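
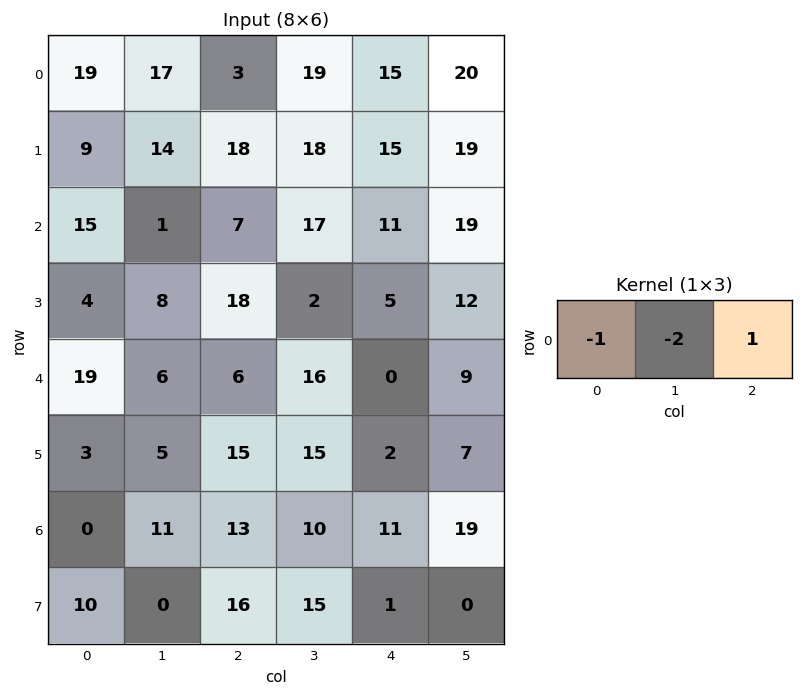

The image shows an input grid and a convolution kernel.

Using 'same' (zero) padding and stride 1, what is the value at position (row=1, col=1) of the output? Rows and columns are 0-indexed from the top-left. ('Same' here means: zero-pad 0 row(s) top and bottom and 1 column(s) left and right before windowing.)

The receptive field on the zero-padded input at this output position is [9 14 18]. Elementwise product with the kernel and sum: 9·-1 + 14·-2 + 18·1.

-19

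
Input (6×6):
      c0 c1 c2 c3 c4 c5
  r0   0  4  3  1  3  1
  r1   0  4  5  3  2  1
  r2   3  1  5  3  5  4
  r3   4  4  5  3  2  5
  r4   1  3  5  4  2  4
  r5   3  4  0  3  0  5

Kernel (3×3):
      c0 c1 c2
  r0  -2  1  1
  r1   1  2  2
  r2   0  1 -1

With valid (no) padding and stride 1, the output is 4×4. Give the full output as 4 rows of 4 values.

Output[0,0]: The receptive field on the input at this output position is [0 4 3 / 0 4 5 / 3 1 5]. Elementwise product with the kernel and sum: 0·-2 + 4·1 + 3·1 + 0·1 + 4·2 + 5·2 + 1·1 + 5·-1.

21 18 11 12
23 19 17 15
20 27 15 18
22 18 15 12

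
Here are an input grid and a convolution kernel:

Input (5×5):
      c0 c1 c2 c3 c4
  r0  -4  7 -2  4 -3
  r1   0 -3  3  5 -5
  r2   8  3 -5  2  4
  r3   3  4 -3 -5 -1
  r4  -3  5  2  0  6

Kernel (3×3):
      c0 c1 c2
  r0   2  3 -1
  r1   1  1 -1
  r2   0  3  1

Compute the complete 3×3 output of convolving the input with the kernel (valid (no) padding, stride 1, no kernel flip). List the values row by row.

13 -14 34
13 -20 3
57 1 -9

Output[0,0]: The receptive field on the input at this output position is [-4 7 -2 / 0 -3 3 / 8 3 -5]. Elementwise product with the kernel and sum: -4·2 + 7·3 + -2·-1 + 0·1 + -3·1 + 3·-1 + 3·3 + -5·1.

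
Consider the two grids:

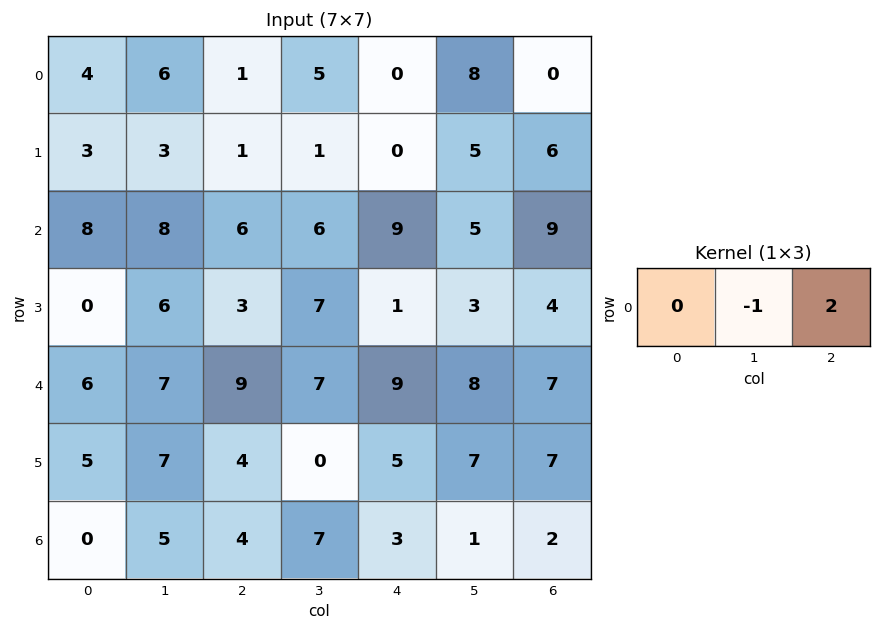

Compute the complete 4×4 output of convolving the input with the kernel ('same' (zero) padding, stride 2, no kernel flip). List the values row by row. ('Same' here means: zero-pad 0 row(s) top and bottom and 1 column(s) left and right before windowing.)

Output[0,0]: The receptive field on the zero-padded input at this output position is [0 4 6]. Elementwise product with the kernel and sum: 4·-1 + 6·2.
Output[0,1]: The receptive field on the zero-padded input at this output position is [6 1 5]. Elementwise product with the kernel and sum: 1·-1 + 5·2.

8 9 16 0
8 6 1 -9
8 5 7 -7
10 10 -1 -2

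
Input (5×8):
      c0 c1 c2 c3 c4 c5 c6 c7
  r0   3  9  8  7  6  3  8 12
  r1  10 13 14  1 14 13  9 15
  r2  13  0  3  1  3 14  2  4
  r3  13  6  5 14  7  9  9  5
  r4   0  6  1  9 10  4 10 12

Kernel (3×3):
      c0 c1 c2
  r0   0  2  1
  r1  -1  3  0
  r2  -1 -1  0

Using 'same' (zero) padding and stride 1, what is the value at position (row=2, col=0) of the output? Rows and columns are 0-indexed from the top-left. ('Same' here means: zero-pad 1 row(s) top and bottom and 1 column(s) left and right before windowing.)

59

The receptive field on the zero-padded input at this output position is [0 10 13 / 0 13 0 / 0 13 6]. Elementwise product with the kernel and sum: 10·2 + 13·1 + 0·-1 + 13·3 + 0·-1 + 13·-1.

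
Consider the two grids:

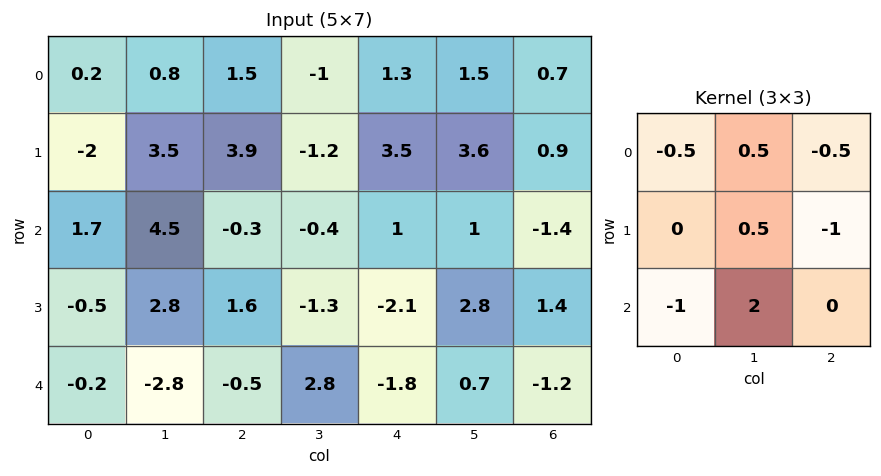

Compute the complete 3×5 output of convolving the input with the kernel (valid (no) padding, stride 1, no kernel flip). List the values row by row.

4.7 -1.1 -6.5 0.95 1.65
9.45 1.45 -9.7 -2.85 9.2
-4.05 1.7 7 -10.05 3.9

Output[0,0]: The receptive field on the input at this output position is [0.2 0.8 1.5 / -2 3.5 3.9 / 1.7 4.5 -0.3]. Elementwise product with the kernel and sum: 0.2·-0.5 + 0.8·0.5 + 1.5·-0.5 + 3.5·0.5 + 3.9·-1 + 1.7·-1 + 4.5·2.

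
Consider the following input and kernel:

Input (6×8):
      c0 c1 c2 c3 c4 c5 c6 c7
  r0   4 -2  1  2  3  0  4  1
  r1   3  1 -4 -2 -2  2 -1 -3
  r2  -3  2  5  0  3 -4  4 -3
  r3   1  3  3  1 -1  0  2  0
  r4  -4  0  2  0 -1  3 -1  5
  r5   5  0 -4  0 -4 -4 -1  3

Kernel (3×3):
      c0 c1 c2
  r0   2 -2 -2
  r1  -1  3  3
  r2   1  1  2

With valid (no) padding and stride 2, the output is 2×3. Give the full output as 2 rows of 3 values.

Output[0,0]: The receptive field on the input at this output position is [4 -2 1 / 3 1 -4 / -3 2 5]. Elementwise product with the kernel and sum: 4·2 + -2·-2 + 1·-2 + 3·-1 + 1·3 + -4·3 + -3·1 + 2·1 + 5·2.

7 -5 10
-3 1 13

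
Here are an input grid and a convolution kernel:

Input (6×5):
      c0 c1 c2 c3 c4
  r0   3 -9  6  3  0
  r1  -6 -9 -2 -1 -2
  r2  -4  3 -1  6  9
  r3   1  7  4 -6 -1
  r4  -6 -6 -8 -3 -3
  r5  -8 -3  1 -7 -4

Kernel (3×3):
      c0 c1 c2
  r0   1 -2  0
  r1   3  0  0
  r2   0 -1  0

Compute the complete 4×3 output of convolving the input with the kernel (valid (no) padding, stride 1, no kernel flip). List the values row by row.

0 -47 -12
-7 0 3
-1 34 2
-28 -20 -1

Output[0,0]: The receptive field on the input at this output position is [3 -9 6 / -6 -9 -2 / -4 3 -1]. Elementwise product with the kernel and sum: 3·1 + -9·-2 + -6·3 + 3·-1.
Output[0,1]: The receptive field on the input at this output position is [-9 6 3 / -9 -2 -1 / 3 -1 6]. Elementwise product with the kernel and sum: -9·1 + 6·-2 + -9·3 + -1·-1.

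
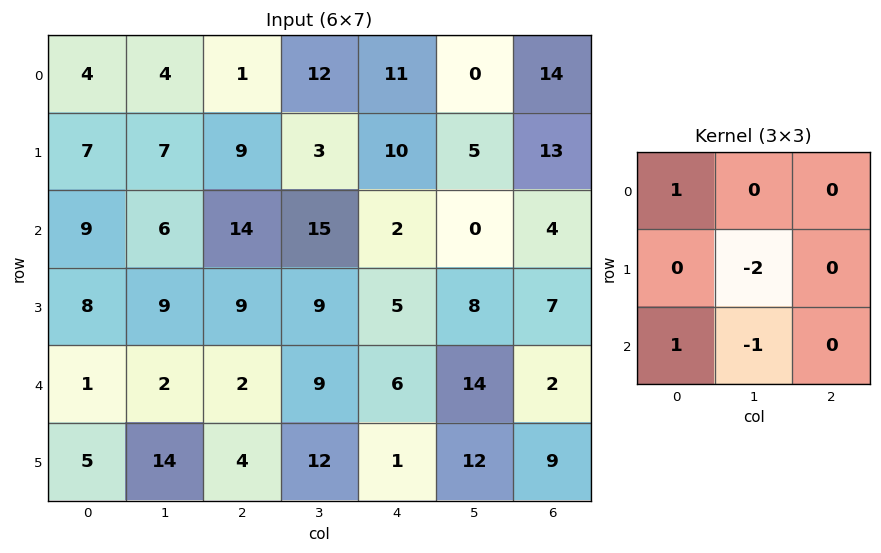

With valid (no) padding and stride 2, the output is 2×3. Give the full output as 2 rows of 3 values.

Output[0,0]: The receptive field on the input at this output position is [4 4 1 / 7 7 9 / 9 6 14]. Elementwise product with the kernel and sum: 4·1 + 7·-2 + 9·1 + 6·-1.

-7 -6 3
-10 -11 -22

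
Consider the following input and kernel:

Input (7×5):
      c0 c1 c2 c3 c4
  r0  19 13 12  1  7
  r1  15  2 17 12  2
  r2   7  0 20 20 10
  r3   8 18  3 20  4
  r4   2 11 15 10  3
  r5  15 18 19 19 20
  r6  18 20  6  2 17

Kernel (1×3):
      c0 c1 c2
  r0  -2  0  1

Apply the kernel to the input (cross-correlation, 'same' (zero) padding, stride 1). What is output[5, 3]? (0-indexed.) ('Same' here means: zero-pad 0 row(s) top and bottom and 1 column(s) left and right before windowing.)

-18

The receptive field on the zero-padded input at this output position is [19 19 20]. Elementwise product with the kernel and sum: 19·-2 + 20·1.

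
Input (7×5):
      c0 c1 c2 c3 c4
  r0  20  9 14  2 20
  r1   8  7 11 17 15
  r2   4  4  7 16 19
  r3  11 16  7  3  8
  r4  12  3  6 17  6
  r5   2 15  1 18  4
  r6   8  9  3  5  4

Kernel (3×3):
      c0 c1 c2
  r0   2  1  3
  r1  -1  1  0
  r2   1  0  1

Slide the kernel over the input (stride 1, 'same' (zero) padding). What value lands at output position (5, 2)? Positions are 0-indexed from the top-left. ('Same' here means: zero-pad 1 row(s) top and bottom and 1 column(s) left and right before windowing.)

63

The receptive field on the zero-padded input at this output position is [3 6 17 / 15 1 18 / 9 3 5]. Elementwise product with the kernel and sum: 3·2 + 6·1 + 17·3 + 15·-1 + 1·1 + 9·1 + 5·1.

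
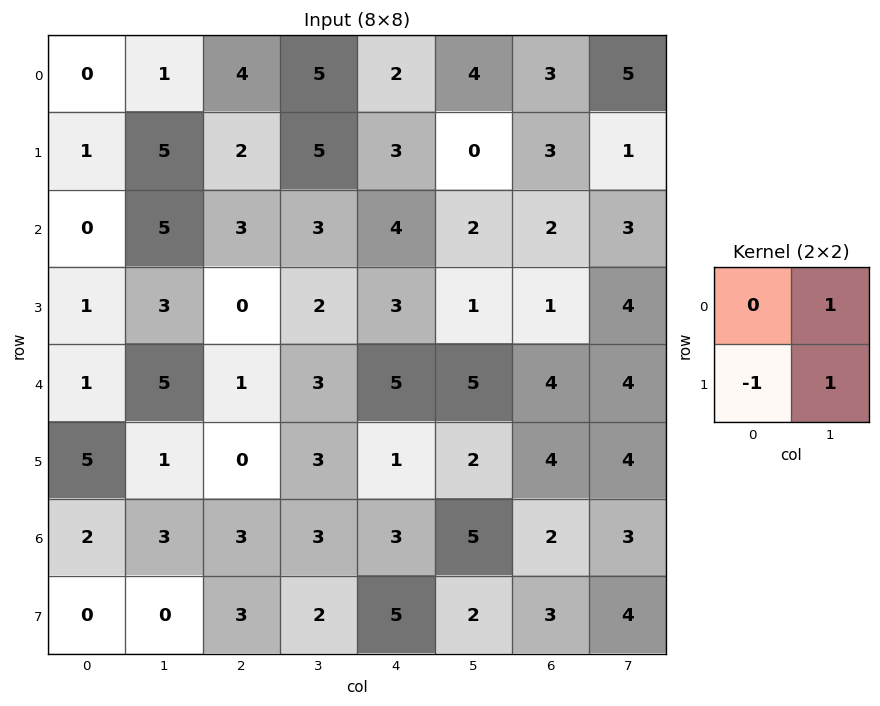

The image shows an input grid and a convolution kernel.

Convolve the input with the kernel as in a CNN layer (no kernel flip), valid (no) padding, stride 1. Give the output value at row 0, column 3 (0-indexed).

The receptive field on the input at this output position is [5 2 / 5 3]. Elementwise product with the kernel and sum: 2·1 + 5·-1 + 3·1.

0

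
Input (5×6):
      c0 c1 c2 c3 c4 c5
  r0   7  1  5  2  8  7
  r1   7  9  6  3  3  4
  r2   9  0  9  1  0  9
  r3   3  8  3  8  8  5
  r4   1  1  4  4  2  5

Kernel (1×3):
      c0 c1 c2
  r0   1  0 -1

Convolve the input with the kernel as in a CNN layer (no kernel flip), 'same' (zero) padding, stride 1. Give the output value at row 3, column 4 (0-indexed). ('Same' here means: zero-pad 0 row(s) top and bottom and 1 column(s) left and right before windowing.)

3

The receptive field on the zero-padded input at this output position is [8 8 5]. Elementwise product with the kernel and sum: 8·1 + 5·-1.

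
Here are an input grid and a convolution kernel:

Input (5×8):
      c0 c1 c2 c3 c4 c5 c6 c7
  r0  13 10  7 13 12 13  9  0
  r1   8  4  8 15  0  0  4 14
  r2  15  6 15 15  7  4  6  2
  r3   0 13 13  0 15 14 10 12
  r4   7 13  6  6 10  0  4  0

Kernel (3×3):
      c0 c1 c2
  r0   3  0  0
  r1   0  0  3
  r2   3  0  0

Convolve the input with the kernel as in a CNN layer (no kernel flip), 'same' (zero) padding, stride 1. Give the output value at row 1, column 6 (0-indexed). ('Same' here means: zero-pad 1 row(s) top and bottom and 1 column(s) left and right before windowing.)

93

The receptive field on the zero-padded input at this output position is [13 9 0 / 0 4 14 / 4 6 2]. Elementwise product with the kernel and sum: 13·3 + 14·3 + 4·3.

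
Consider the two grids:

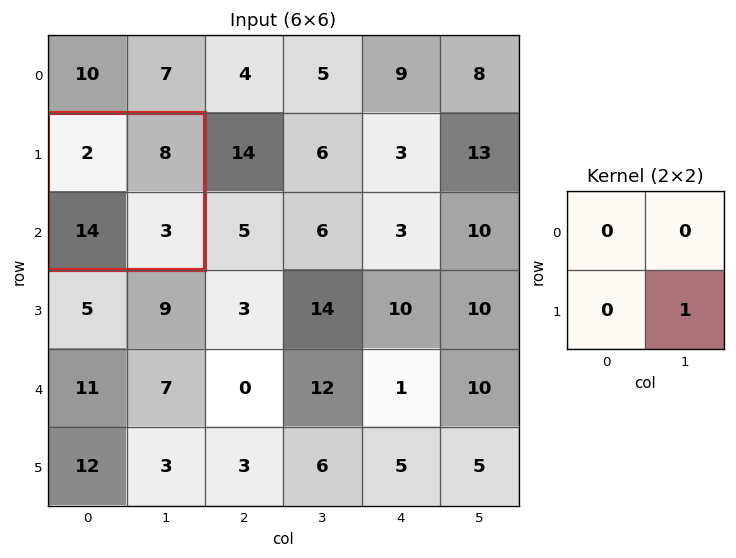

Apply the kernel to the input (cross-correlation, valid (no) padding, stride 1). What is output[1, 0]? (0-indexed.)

3

The receptive field on the input at this output position is [2 8 / 14 3]. Elementwise product with the kernel and sum: 3·1.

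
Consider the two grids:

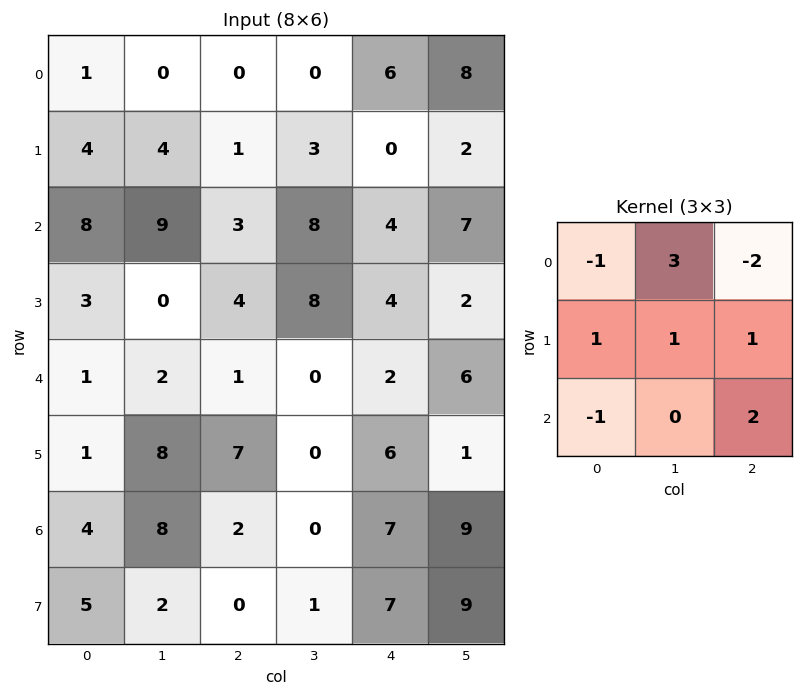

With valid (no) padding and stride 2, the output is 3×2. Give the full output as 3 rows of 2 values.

Output[0,0]: The receptive field on the input at this output position is [1 0 0 / 4 4 1 / 8 9 3]. Elementwise product with the kernel and sum: 1·-1 + 0·3 + 0·-2 + 4·1 + 4·1 + 1·1 + 8·-1 + 3·2.

6 -3
21 32
19 20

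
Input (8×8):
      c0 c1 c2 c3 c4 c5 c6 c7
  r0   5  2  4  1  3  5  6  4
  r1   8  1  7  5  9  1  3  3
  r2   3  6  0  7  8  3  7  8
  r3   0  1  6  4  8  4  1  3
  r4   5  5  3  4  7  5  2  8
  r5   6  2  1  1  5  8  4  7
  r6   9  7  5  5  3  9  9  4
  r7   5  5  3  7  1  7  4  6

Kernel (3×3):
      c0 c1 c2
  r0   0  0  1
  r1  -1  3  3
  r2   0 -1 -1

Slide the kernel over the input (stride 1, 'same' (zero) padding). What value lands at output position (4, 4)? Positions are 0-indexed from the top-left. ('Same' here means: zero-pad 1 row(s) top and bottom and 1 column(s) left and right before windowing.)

23

The receptive field on the zero-padded input at this output position is [4 8 4 / 4 7 5 / 1 5 8]. Elementwise product with the kernel and sum: 4·1 + 4·-1 + 7·3 + 5·3 + 5·-1 + 8·-1.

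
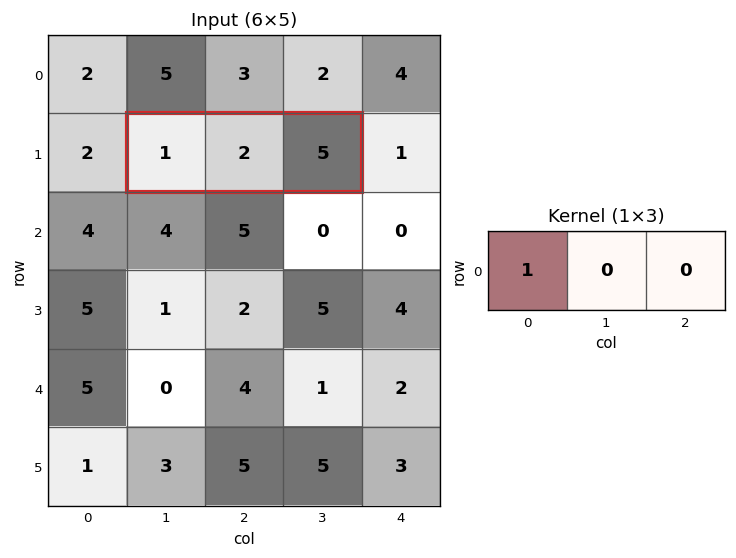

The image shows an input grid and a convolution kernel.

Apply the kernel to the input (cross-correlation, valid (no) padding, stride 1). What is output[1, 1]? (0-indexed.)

The receptive field on the input at this output position is [1 2 5]. Elementwise product with the kernel and sum: 1·1.

1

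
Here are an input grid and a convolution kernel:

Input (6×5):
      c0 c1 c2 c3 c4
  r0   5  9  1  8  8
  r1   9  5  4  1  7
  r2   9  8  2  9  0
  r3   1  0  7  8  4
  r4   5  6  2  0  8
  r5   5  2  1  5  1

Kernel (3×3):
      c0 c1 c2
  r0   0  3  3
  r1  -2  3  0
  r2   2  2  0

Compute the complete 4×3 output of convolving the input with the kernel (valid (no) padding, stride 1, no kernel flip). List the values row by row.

61 49 65
35 19 77
50 70 41
43 45 44

Output[0,0]: The receptive field on the input at this output position is [5 9 1 / 9 5 4 / 9 8 2]. Elementwise product with the kernel and sum: 9·3 + 1·3 + 9·-2 + 5·3 + 9·2 + 8·2.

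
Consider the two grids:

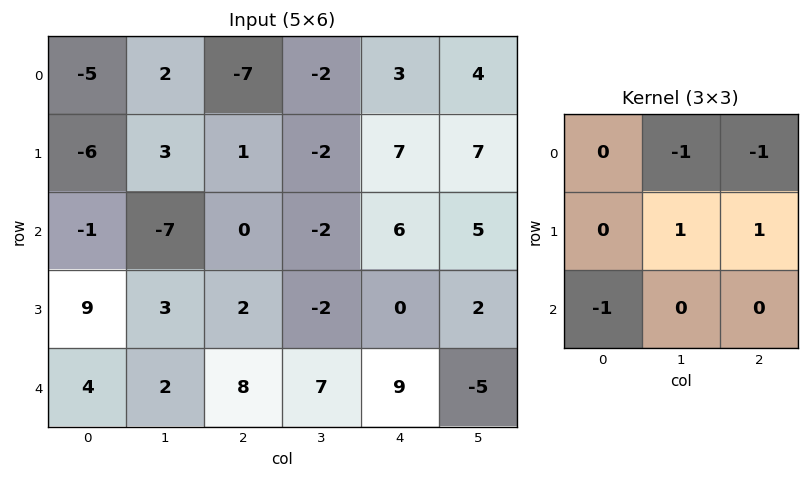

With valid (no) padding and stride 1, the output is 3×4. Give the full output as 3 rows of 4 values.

Output[0,0]: The receptive field on the input at this output position is [-5 2 -7 / -6 3 1 / -1 -7 0]. Elementwise product with the kernel and sum: 2·-1 + -7·-1 + 3·1 + 1·1 + -1·-1.

10 15 4 9
-20 -4 -3 -1
8 0 -14 -16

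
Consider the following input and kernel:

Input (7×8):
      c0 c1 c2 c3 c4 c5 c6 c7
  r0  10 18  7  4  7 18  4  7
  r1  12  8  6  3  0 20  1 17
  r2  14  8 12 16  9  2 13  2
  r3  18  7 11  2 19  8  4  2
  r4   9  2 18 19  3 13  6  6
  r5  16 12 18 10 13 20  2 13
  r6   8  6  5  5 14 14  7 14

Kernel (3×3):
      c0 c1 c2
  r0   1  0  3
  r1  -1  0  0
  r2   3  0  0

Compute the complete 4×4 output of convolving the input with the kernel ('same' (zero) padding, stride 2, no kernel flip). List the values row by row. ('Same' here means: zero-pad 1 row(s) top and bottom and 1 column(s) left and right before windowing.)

0 6 5 42
24 30 53 93
21 47 37 61
36 36 65 45

Output[0,0]: The receptive field on the zero-padded input at this output position is [0 0 0 / 0 10 18 / 0 12 8]. Elementwise product with the kernel and sum: 0·1 + 0·3 + 0·-1 + 0·3.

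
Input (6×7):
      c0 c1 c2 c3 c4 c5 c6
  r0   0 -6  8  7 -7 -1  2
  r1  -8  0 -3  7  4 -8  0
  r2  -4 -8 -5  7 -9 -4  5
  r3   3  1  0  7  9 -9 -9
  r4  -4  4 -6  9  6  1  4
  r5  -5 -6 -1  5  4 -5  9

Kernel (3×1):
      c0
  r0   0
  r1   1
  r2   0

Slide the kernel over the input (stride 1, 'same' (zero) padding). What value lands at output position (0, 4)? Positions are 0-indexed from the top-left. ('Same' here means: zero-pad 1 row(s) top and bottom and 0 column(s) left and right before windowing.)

-7

The receptive field on the zero-padded input at this output position is [0 / -7 / 4]. Elementwise product with the kernel and sum: -7·1.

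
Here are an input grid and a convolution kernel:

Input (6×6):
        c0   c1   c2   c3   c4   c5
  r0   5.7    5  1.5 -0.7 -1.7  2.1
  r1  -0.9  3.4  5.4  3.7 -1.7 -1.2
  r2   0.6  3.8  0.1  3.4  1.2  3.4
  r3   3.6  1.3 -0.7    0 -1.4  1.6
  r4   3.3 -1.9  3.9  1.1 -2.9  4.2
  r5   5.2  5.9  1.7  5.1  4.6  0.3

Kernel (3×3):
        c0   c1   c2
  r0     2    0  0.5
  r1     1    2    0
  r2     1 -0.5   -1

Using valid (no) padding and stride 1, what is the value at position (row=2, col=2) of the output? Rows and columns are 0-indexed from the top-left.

6.35

The receptive field on the input at this output position is [0.1 3.4 1.2 / -0.7 0 -1.4 / 3.9 1.1 -2.9]. Elementwise product with the kernel and sum: 0.1·2 + 1.2·0.5 + -0.7·1 + 0·2 + 3.9·1 + 1.1·-0.5 + -2.9·-1.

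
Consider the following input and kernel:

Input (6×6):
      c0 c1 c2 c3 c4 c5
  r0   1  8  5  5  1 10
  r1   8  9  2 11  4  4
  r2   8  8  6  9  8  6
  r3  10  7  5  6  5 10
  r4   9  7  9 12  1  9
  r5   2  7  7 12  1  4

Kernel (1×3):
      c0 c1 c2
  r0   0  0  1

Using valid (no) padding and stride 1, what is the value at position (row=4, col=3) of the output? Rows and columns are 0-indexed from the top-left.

The receptive field on the input at this output position is [12 1 9]. Elementwise product with the kernel and sum: 9·1.

9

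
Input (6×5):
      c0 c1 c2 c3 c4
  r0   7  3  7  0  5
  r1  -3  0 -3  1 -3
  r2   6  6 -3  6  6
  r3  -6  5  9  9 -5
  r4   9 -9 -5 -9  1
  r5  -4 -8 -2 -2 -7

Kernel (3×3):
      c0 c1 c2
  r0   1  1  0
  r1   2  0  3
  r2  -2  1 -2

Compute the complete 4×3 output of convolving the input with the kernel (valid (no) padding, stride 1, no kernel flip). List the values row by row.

Output[0,0]: The receptive field on the input at this output position is [7 3 7 / -3 0 -3 / 6 6 -3]. Elementwise product with the kernel and sum: 7·1 + 3·1 + -3·2 + -3·3 + 6·-2 + 6·1 + -3·-2.
Output[0,1]: The receptive field on the input at this output position is [3 7 0 / 0 -3 1 / 6 -3 6]. Elementwise product with the kernel and sum: 3·1 + 7·1 + 0·2 + 1·3 + 6·-2 + -3·1 + 6·-2.

-5 -14 -8
-1 8 11
10 71 5
6 -13 27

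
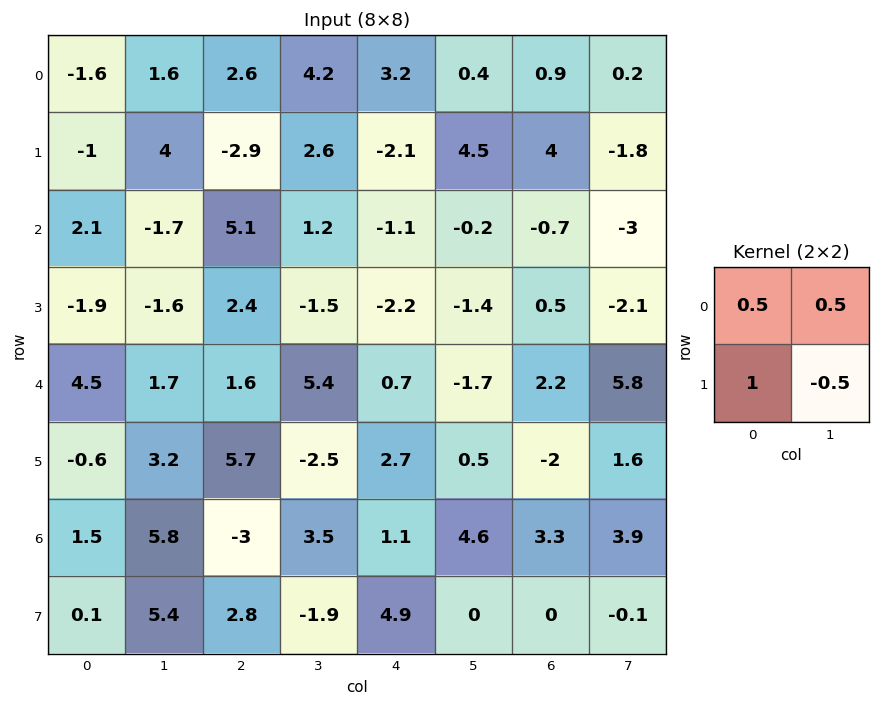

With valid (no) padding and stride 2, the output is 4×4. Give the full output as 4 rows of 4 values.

Output[0,0]: The receptive field on the input at this output position is [-1.6 1.6 / -1 4]. Elementwise product with the kernel and sum: -1.6·0.5 + 1.6·0.5 + -1·1 + 4·-0.5.
Output[0,1]: The receptive field on the input at this output position is [2.6 4.2 / -2.9 2.6]. Elementwise product with the kernel and sum: 2.6·0.5 + 4.2·0.5 + -2.9·1 + 2.6·-0.5.

-3 -0.8 -2.55 5.45
-0.9 6.3 -2.15 -0.3
0.9 10.45 1.95 1.2
1.05 4 7.75 3.65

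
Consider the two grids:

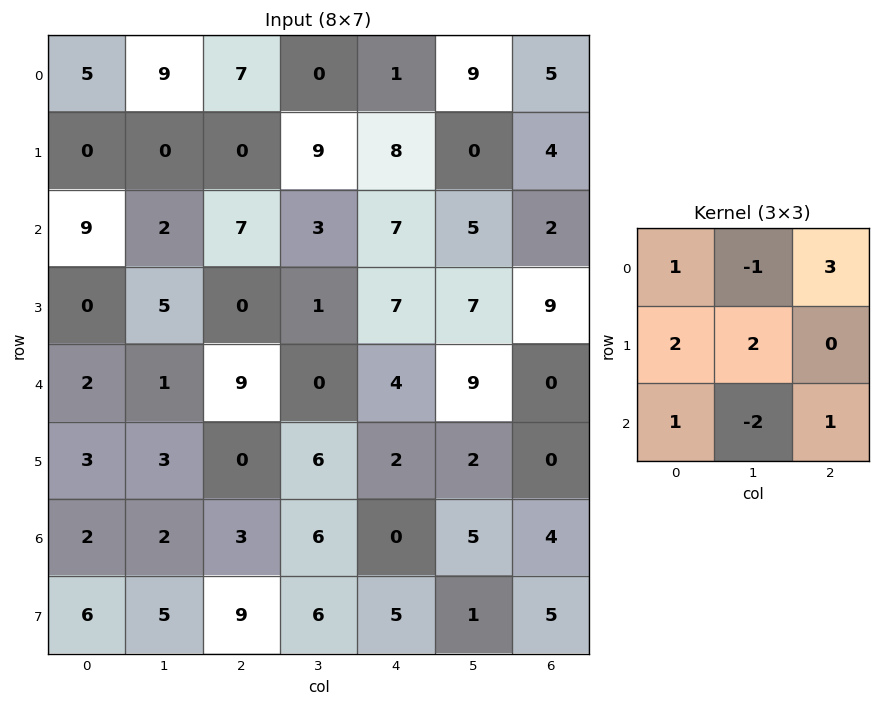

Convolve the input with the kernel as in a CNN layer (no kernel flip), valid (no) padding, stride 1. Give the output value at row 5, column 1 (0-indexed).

24

The receptive field on the input at this output position is [3 0 6 / 2 3 6 / 5 9 6]. Elementwise product with the kernel and sum: 3·1 + 0·-1 + 6·3 + 2·2 + 3·2 + 5·1 + 9·-2 + 6·1.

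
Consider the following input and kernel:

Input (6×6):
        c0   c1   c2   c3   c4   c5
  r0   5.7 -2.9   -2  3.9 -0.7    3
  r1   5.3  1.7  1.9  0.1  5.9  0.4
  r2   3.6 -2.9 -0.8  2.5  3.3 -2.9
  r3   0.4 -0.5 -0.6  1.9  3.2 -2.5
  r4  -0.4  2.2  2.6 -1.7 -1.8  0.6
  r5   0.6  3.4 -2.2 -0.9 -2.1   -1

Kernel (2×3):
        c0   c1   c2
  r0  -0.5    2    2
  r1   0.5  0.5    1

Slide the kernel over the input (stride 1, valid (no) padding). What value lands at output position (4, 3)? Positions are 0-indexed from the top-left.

-4.05

The receptive field on the input at this output position is [-1.7 -1.8 0.6 / -0.9 -2.1 -1]. Elementwise product with the kernel and sum: -1.7·-0.5 + -1.8·2 + 0.6·2 + -0.9·0.5 + -2.1·0.5 + -1·1.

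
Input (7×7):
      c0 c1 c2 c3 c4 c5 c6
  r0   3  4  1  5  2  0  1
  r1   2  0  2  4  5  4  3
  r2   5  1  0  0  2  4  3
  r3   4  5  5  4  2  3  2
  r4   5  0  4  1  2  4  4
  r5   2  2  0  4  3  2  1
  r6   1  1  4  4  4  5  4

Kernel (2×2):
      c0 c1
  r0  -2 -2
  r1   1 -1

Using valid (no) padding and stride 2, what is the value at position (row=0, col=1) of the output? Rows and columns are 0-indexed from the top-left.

The receptive field on the input at this output position is [1 5 / 2 4]. Elementwise product with the kernel and sum: 1·-2 + 5·-2 + 2·1 + 4·-1.

-14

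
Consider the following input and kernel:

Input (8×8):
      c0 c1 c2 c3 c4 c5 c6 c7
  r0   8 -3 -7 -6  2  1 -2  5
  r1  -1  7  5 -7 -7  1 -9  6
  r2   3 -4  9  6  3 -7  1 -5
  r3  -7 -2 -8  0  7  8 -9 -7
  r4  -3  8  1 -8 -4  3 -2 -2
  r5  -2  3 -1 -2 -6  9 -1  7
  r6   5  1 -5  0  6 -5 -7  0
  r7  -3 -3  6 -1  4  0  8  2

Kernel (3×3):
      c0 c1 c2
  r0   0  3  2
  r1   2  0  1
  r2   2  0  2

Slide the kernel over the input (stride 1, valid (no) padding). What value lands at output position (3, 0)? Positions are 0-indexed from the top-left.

The receptive field on the input at this output position is [-7 -2 -8 / -3 8 1 / -2 3 -1]. Elementwise product with the kernel and sum: -2·3 + -8·2 + -3·2 + 1·1 + -2·2 + -1·2.

-33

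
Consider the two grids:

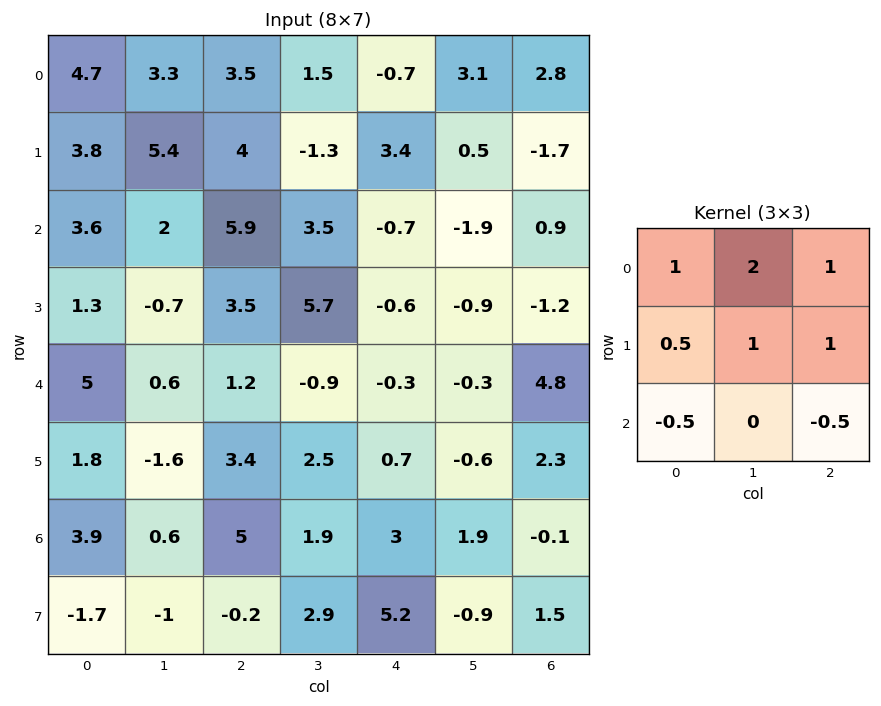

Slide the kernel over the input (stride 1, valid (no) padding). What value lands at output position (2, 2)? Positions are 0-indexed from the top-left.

18.6

The receptive field on the input at this output position is [5.9 3.5 -0.7 / 3.5 5.7 -0.6 / 1.2 -0.9 -0.3]. Elementwise product with the kernel and sum: 5.9·1 + 3.5·2 + -0.7·1 + 3.5·0.5 + 5.7·1 + -0.6·1 + 1.2·-0.5 + -0.3·-0.5.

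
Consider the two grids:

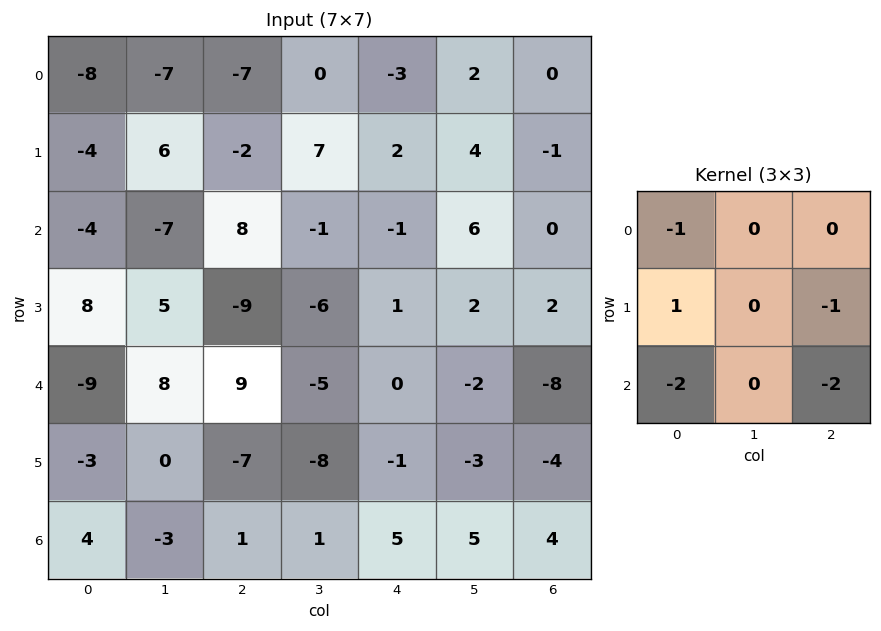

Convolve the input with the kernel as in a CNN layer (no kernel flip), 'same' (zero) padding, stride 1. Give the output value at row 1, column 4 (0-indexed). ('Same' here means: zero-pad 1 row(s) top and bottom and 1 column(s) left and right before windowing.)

The receptive field on the zero-padded input at this output position is [0 -3 2 / 7 2 4 / -1 -1 6]. Elementwise product with the kernel and sum: 0·-1 + 7·1 + 4·-1 + -1·-2 + 6·-2.

-7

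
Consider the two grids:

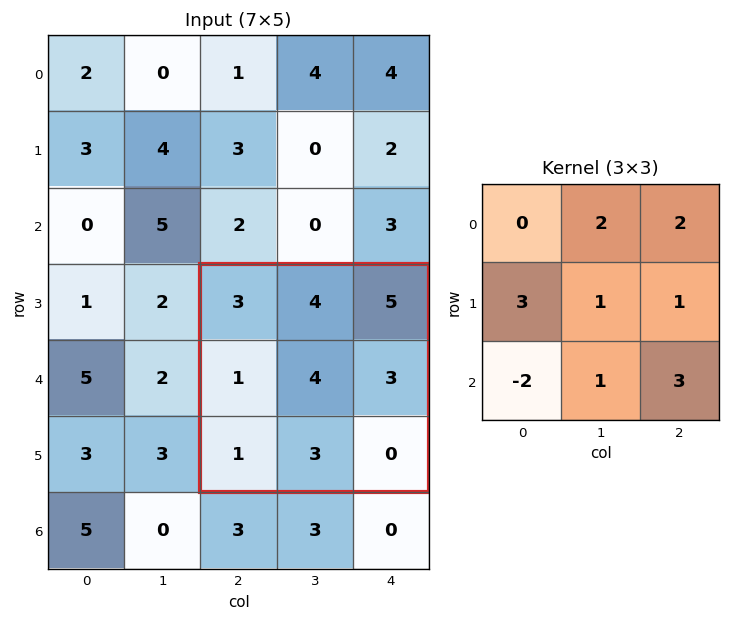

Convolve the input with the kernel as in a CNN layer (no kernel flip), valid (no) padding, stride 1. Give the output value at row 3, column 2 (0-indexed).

The receptive field on the input at this output position is [3 4 5 / 1 4 3 / 1 3 0]. Elementwise product with the kernel and sum: 4·2 + 5·2 + 1·3 + 4·1 + 3·1 + 1·-2 + 3·1 + 0·3.

29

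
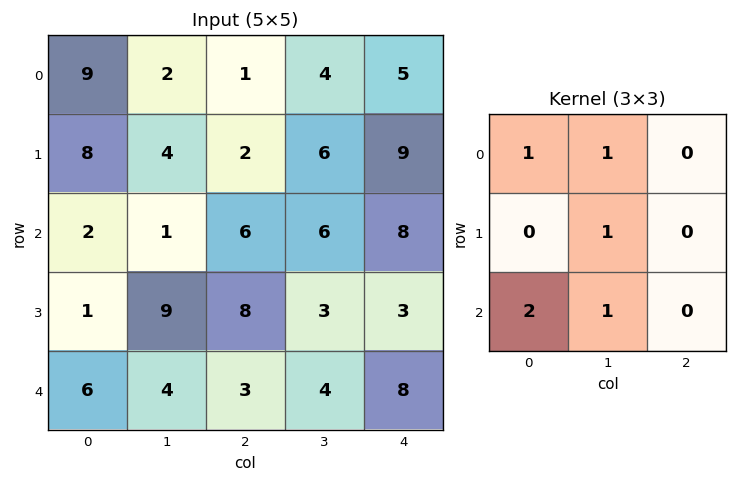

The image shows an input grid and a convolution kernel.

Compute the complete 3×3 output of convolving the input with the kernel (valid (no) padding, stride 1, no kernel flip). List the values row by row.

20 13 29
24 38 33
28 26 25

Output[0,0]: The receptive field on the input at this output position is [9 2 1 / 8 4 2 / 2 1 6]. Elementwise product with the kernel and sum: 9·1 + 2·1 + 4·1 + 2·2 + 1·1.
Output[0,1]: The receptive field on the input at this output position is [2 1 4 / 4 2 6 / 1 6 6]. Elementwise product with the kernel and sum: 2·1 + 1·1 + 2·1 + 1·2 + 6·1.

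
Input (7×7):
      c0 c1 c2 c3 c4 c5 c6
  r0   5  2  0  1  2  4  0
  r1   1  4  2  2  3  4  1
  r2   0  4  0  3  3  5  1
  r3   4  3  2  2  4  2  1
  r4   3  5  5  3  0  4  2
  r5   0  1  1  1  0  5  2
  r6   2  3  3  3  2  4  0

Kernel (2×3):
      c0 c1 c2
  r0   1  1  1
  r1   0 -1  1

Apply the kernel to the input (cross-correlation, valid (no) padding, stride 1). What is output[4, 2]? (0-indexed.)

The receptive field on the input at this output position is [5 3 0 / 1 1 0]. Elementwise product with the kernel and sum: 5·1 + 3·1 + 0·1 + 1·-1 + 0·1.

7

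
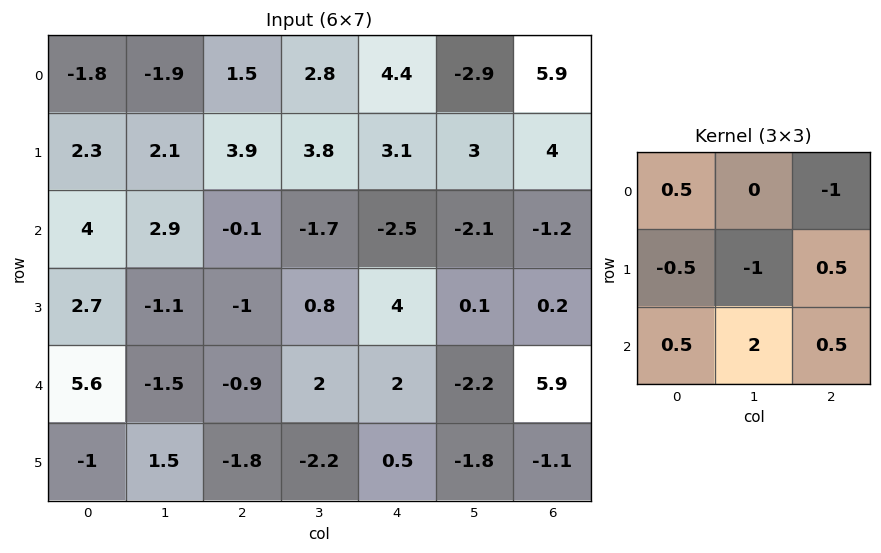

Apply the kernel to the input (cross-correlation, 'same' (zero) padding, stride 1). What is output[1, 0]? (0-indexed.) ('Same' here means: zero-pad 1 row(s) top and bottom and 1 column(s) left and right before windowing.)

10.1

The receptive field on the zero-padded input at this output position is [0 -1.8 -1.9 / 0 2.3 2.1 / 0 4 2.9]. Elementwise product with the kernel and sum: 0·0.5 + -1.9·-1 + 0·-0.5 + 2.3·-1 + 2.1·0.5 + 0·0.5 + 4·2 + 2.9·0.5.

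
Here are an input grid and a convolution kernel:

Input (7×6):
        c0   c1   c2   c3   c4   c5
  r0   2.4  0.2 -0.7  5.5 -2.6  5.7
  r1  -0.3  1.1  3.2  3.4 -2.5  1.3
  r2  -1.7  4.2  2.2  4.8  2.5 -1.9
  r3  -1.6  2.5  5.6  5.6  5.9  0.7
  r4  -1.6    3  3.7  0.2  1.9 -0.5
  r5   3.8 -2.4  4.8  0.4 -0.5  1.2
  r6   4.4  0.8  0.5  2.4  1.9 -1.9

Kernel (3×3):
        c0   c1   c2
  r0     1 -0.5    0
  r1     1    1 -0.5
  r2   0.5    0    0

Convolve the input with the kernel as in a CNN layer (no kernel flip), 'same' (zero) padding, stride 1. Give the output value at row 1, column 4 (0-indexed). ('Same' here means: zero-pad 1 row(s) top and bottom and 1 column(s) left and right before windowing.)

9.45

The receptive field on the zero-padded input at this output position is [5.5 -2.6 5.7 / 3.4 -2.5 1.3 / 4.8 2.5 -1.9]. Elementwise product with the kernel and sum: 5.5·1 + -2.6·-0.5 + 3.4·1 + -2.5·1 + 1.3·-0.5 + 4.8·0.5.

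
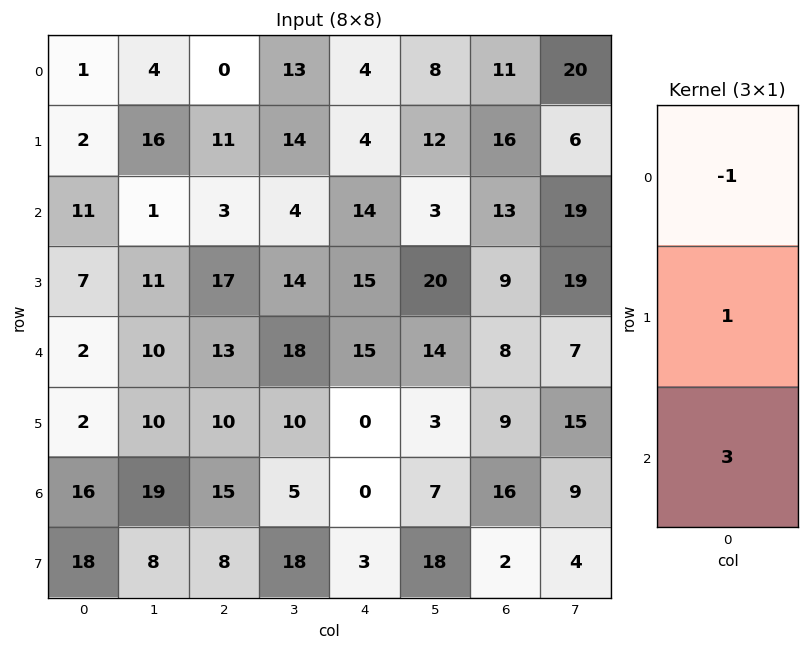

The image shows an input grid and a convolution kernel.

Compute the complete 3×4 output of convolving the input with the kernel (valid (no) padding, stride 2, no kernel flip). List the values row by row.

Output[0,0]: The receptive field on the input at this output position is [1 / 2 / 11]. Elementwise product with the kernel and sum: 1·-1 + 2·1 + 11·3.

34 20 42 44
2 53 46 20
48 42 -15 49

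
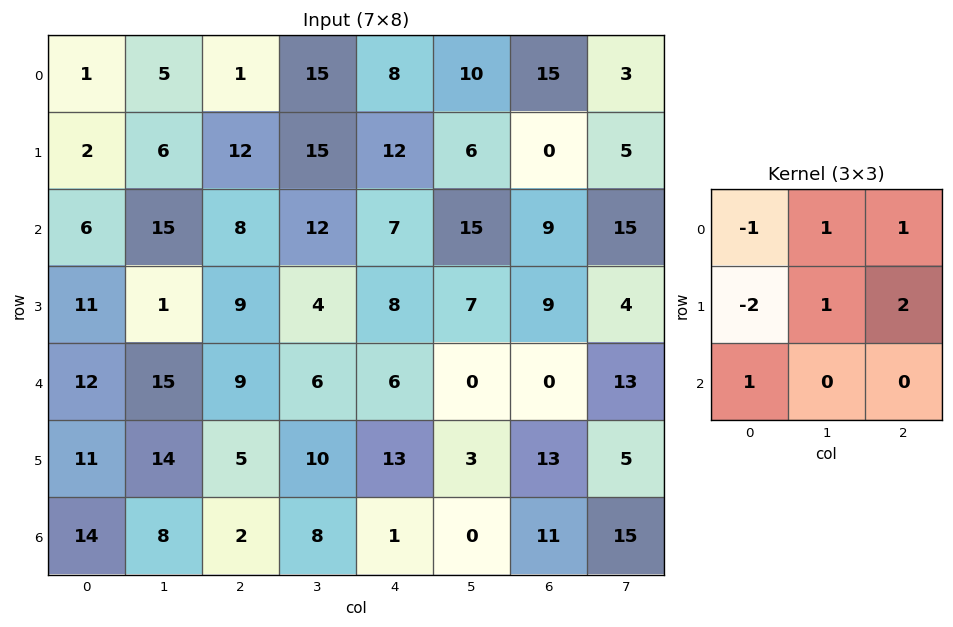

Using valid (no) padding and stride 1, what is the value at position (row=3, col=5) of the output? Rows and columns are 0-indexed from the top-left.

The receptive field on the input at this output position is [7 9 4 / 0 0 13 / 3 13 5]. Elementwise product with the kernel and sum: 7·-1 + 9·1 + 4·1 + 0·-2 + 0·1 + 13·2 + 3·1.

35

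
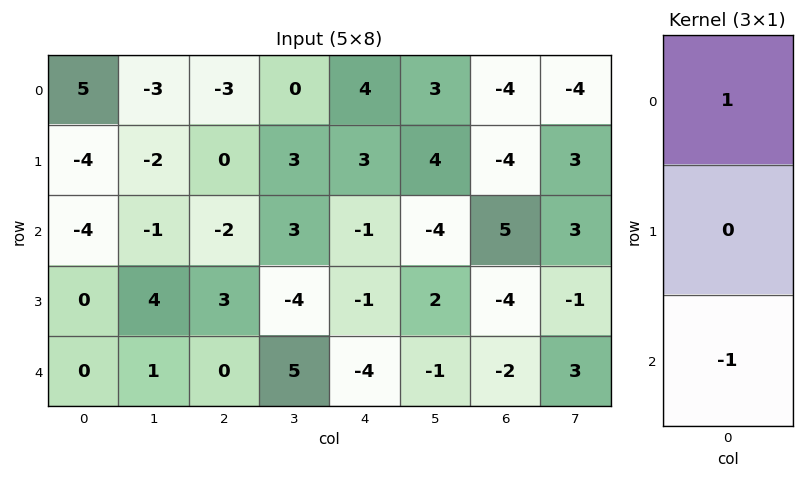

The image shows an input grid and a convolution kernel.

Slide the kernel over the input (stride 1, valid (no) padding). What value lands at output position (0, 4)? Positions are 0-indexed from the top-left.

The receptive field on the input at this output position is [4 / 3 / -1]. Elementwise product with the kernel and sum: 4·1 + -1·-1.

5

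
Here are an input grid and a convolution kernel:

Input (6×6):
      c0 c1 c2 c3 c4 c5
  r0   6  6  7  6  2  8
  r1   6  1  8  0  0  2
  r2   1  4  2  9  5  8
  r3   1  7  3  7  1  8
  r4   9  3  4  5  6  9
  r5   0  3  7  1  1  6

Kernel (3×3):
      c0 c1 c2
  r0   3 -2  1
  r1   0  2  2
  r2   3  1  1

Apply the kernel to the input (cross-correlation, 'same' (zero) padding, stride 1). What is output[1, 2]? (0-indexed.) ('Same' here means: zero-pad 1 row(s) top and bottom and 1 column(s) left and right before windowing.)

The receptive field on the zero-padded input at this output position is [6 7 6 / 1 8 0 / 4 2 9]. Elementwise product with the kernel and sum: 6·3 + 7·-2 + 6·1 + 8·2 + 0·2 + 4·3 + 2·1 + 9·1.

49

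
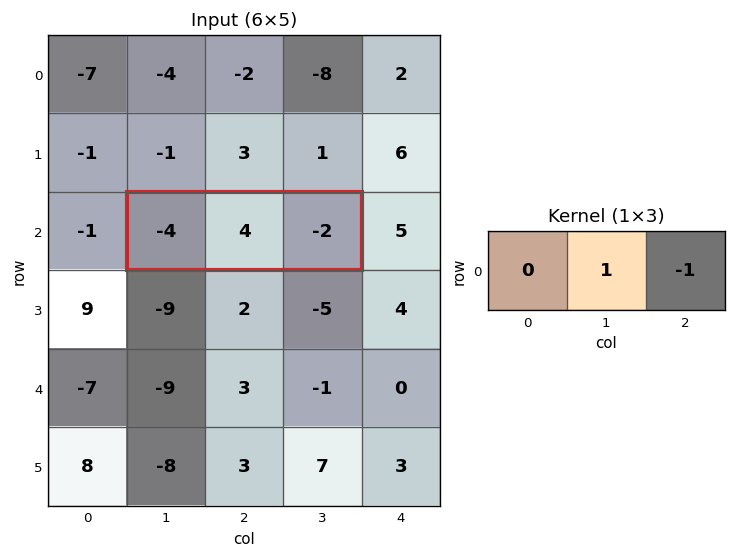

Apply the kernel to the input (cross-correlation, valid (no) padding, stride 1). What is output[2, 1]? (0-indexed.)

6

The receptive field on the input at this output position is [-4 4 -2]. Elementwise product with the kernel and sum: 4·1 + -2·-1.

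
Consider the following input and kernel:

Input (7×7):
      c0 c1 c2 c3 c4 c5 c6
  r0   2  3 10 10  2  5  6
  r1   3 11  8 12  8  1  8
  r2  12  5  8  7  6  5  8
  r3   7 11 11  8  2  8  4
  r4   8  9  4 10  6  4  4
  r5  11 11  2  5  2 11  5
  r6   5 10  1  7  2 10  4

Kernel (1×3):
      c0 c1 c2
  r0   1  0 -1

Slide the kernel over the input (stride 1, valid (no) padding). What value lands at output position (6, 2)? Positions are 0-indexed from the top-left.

-1

The receptive field on the input at this output position is [1 7 2]. Elementwise product with the kernel and sum: 1·1 + 2·-1.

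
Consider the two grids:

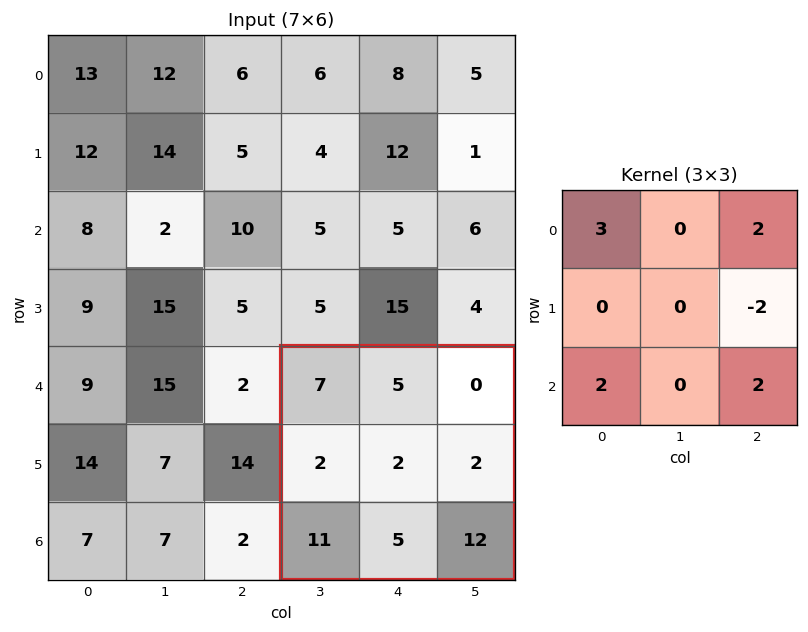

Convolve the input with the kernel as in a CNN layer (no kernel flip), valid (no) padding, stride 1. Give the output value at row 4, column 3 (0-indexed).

63

The receptive field on the input at this output position is [7 5 0 / 2 2 2 / 11 5 12]. Elementwise product with the kernel and sum: 7·3 + 0·2 + 2·-2 + 11·2 + 12·2.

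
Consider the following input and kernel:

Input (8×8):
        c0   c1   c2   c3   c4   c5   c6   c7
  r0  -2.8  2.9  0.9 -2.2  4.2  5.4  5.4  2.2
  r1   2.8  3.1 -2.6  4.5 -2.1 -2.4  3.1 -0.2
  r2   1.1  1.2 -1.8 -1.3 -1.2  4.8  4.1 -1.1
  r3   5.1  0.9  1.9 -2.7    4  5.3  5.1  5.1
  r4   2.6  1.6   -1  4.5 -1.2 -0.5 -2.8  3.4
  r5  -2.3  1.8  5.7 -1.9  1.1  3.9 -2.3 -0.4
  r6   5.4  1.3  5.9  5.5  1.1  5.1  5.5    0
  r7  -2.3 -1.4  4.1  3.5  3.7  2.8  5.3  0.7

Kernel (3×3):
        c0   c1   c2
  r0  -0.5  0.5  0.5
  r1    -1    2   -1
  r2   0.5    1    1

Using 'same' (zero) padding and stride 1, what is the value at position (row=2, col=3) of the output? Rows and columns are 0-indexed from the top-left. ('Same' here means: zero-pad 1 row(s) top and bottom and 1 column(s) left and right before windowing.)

5.15

The receptive field on the zero-padded input at this output position is [-2.6 4.5 -2.1 / -1.8 -1.3 -1.2 / 1.9 -2.7 4]. Elementwise product with the kernel and sum: -2.6·-0.5 + 4.5·0.5 + -2.1·0.5 + -1.8·-1 + -1.3·2 + -1.2·-1 + 1.9·0.5 + -2.7·1 + 4·1.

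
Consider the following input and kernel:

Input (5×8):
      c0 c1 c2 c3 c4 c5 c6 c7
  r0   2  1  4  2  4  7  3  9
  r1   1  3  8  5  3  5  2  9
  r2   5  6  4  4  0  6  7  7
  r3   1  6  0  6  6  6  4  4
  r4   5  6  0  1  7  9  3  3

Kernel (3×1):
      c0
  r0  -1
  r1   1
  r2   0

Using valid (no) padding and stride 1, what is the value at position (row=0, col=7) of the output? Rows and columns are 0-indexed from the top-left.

The receptive field on the input at this output position is [9 / 9 / 7]. Elementwise product with the kernel and sum: 9·-1 + 9·1.

0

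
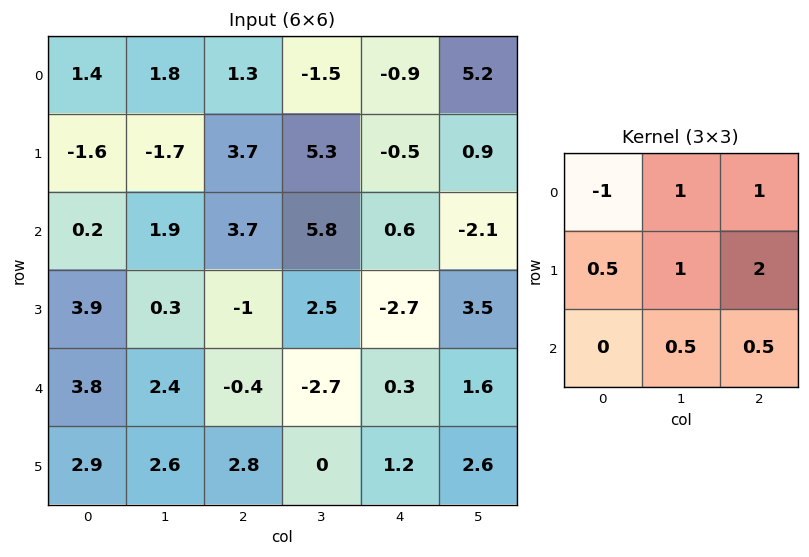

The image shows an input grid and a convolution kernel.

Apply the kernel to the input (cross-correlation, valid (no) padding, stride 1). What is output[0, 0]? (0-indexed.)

The receptive field on the input at this output position is [1.4 1.8 1.3 / -1.6 -1.7 3.7 / 0.2 1.9 3.7]. Elementwise product with the kernel and sum: 1.4·-1 + 1.8·1 + 1.3·1 + -1.6·0.5 + -1.7·1 + 3.7·2 + 1.9·0.5 + 3.7·0.5.

9.4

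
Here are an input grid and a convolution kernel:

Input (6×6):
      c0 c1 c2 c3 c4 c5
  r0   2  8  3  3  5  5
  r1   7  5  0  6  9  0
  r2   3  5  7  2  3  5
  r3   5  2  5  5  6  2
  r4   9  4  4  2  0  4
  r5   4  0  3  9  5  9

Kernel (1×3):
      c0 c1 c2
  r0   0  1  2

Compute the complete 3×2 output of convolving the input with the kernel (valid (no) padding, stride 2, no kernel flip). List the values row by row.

14 13
19 8
12 2

Output[0,0]: The receptive field on the input at this output position is [2 8 3]. Elementwise product with the kernel and sum: 8·1 + 3·2.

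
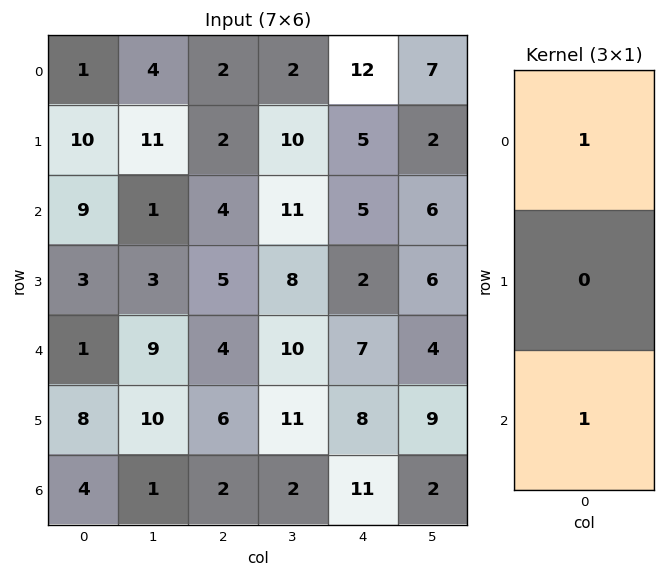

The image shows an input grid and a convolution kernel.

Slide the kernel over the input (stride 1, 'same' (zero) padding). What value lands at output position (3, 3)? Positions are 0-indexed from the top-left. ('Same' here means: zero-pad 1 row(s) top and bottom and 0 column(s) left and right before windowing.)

The receptive field on the zero-padded input at this output position is [11 / 8 / 10]. Elementwise product with the kernel and sum: 11·1 + 10·1.

21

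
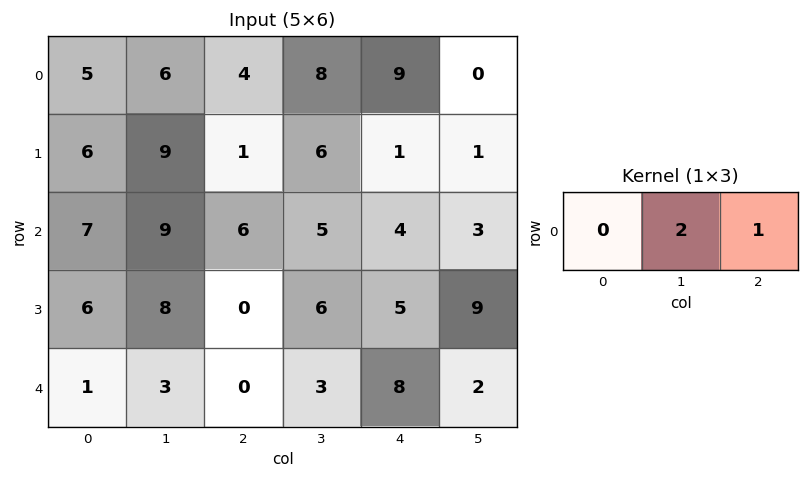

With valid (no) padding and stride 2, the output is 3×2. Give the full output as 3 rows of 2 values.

16 25
24 14
6 14

Output[0,0]: The receptive field on the input at this output position is [5 6 4]. Elementwise product with the kernel and sum: 6·2 + 4·1.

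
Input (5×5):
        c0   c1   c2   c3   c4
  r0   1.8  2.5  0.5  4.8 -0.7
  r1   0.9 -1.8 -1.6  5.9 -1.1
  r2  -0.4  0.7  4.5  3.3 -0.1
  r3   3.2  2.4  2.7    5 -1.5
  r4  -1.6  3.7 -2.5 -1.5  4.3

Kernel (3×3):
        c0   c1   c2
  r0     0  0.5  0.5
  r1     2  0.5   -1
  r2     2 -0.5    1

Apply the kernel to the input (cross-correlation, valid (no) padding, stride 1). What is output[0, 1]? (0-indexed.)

The receptive field on the input at this output position is [2.5 0.5 4.8 / -1.8 -1.6 5.9 / 0.7 4.5 3.3]. Elementwise product with the kernel and sum: 0.5·0.5 + 4.8·0.5 + -1.8·2 + -1.6·0.5 + 5.9·-1 + 0.7·2 + 4.5·-0.5 + 3.3·1.

-5.2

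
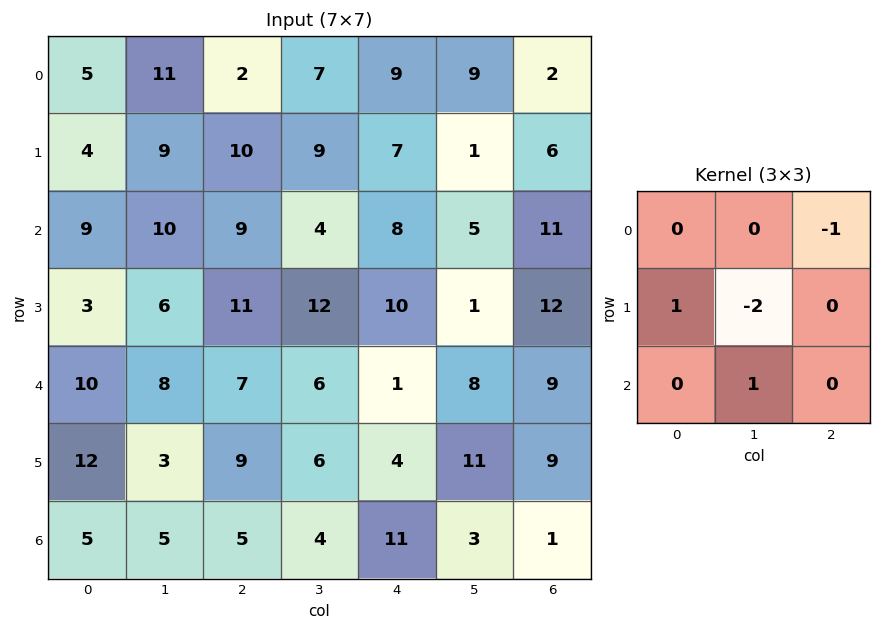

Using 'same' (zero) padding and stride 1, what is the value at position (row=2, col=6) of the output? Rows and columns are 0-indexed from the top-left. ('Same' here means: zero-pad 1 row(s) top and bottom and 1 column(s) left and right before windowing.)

-5

The receptive field on the zero-padded input at this output position is [1 6 0 / 5 11 0 / 1 12 0]. Elementwise product with the kernel and sum: 0·-1 + 5·1 + 11·-2 + 12·1.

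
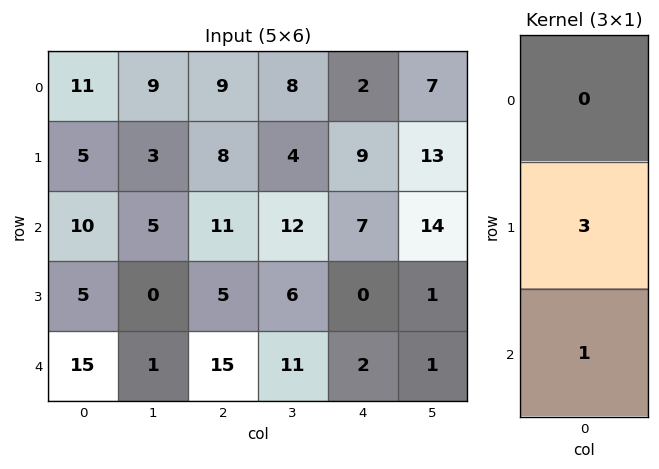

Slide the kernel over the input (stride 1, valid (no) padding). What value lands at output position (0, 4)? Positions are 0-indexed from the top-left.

The receptive field on the input at this output position is [2 / 9 / 7]. Elementwise product with the kernel and sum: 9·3 + 7·1.

34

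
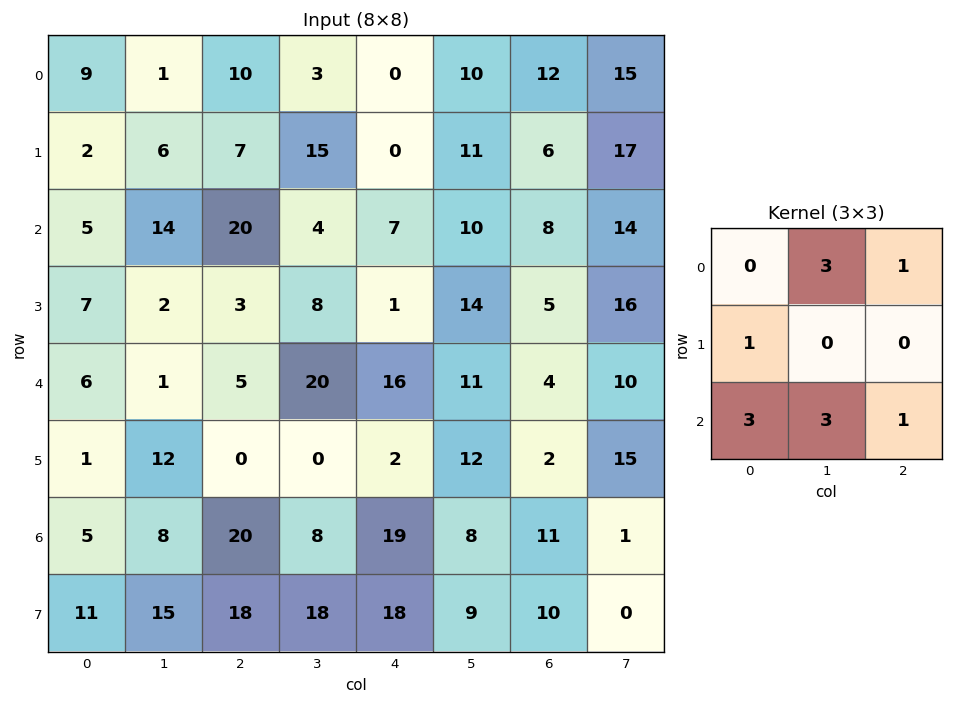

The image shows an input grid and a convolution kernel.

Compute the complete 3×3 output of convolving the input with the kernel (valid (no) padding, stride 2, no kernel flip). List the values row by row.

Output[0,0]: The receptive field on the input at this output position is [9 1 10 / 2 6 7 / 5 14 20]. Elementwise product with the kernel and sum: 1·3 + 10·1 + 2·1 + 5·3 + 14·3 + 20·1.
Output[0,1]: The receptive field on the input at this output position is [10 3 0 / 7 15 0 / 20 4 7]. Elementwise product with the kernel and sum: 3·3 + 0·1 + 7·1 + 20·3 + 4·3 + 7·1.

92 95 101
95 113 124
68 179 131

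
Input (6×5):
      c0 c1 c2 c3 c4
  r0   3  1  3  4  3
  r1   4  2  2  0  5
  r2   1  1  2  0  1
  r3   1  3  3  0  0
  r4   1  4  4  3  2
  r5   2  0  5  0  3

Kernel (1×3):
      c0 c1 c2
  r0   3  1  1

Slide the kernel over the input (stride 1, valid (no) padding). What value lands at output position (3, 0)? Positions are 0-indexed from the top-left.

The receptive field on the input at this output position is [1 3 3]. Elementwise product with the kernel and sum: 1·3 + 3·1 + 3·1.

9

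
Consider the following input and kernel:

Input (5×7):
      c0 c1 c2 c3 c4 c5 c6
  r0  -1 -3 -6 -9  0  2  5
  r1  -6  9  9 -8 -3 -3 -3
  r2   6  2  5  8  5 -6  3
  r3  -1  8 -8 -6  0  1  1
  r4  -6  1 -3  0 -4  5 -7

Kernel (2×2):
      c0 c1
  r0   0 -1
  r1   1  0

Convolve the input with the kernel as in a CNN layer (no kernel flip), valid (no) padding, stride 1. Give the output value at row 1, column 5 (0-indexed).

-3

The receptive field on the input at this output position is [-3 -3 / -6 3]. Elementwise product with the kernel and sum: -3·-1 + -6·1.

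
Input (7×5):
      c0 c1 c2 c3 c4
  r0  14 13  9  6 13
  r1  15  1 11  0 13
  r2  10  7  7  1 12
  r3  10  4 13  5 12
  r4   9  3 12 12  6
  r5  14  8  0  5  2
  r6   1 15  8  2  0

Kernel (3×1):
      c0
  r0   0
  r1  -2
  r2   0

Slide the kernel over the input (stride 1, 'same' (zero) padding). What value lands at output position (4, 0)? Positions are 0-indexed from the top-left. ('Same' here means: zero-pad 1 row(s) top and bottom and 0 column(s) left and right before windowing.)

The receptive field on the zero-padded input at this output position is [10 / 9 / 14]. Elementwise product with the kernel and sum: 9·-2.

-18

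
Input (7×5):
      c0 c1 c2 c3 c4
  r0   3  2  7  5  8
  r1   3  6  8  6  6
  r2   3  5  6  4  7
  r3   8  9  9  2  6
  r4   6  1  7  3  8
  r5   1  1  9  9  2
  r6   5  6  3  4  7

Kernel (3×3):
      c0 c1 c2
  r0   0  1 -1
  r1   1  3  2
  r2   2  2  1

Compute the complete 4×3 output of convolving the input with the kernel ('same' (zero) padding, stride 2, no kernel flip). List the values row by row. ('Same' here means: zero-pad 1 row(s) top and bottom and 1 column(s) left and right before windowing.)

Output[0,0]: The receptive field on the zero-padded input at this output position is [0 0 0 / 0 3 2 / 0 3 6]. Elementwise product with the kernel and sum: 0·1 + 0·-1 + 0·1 + 3·3 + 2·2 + 0·2 + 3·2 + 6·1.
Output[0,1]: The receptive field on the zero-padded input at this output position is [0 0 0 / 2 7 5 / 6 8 6]. Elementwise product with the kernel and sum: 0·1 + 0·-1 + 2·1 + 7·3 + 5·2 + 6·2 + 8·2 + 6·1.

25 67 53
41 71 47
22 64 55
27 23 27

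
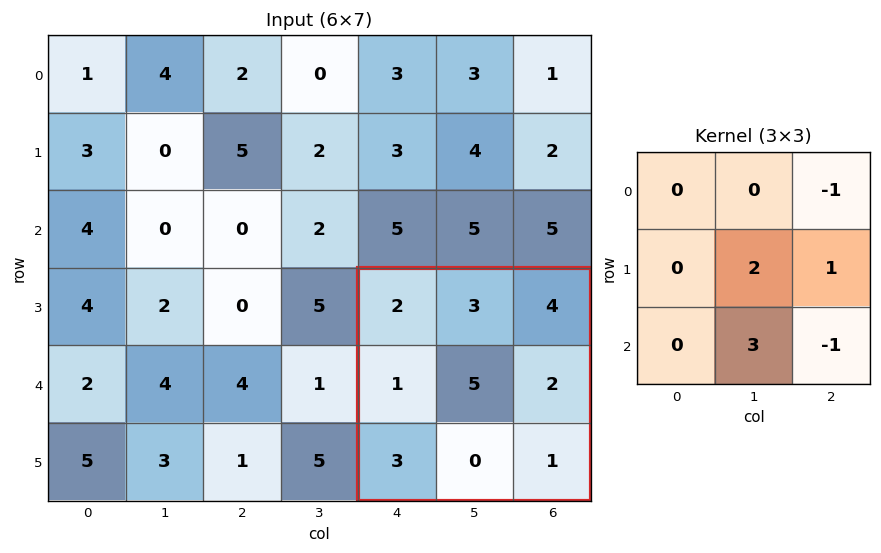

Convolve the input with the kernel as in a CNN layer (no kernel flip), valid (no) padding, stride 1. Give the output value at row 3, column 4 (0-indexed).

7

The receptive field on the input at this output position is [2 3 4 / 1 5 2 / 3 0 1]. Elementwise product with the kernel and sum: 4·-1 + 5·2 + 2·1 + 0·3 + 1·-1.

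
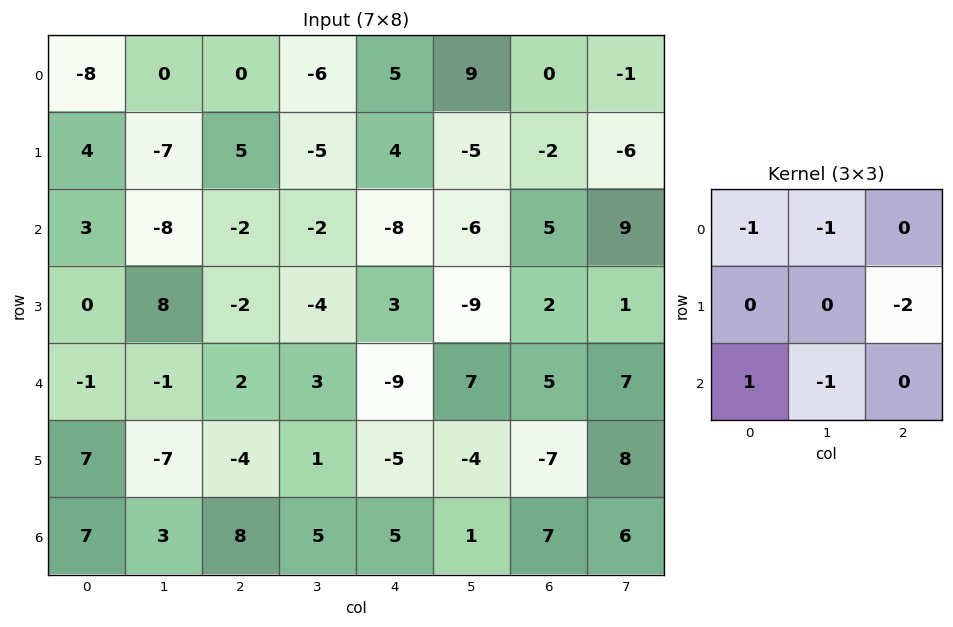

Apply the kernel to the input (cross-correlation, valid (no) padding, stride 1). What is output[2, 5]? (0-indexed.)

The receptive field on the input at this output position is [-6 5 9 / -9 2 1 / 7 5 7]. Elementwise product with the kernel and sum: -6·-1 + 5·-1 + 1·-2 + 7·1 + 5·-1.

1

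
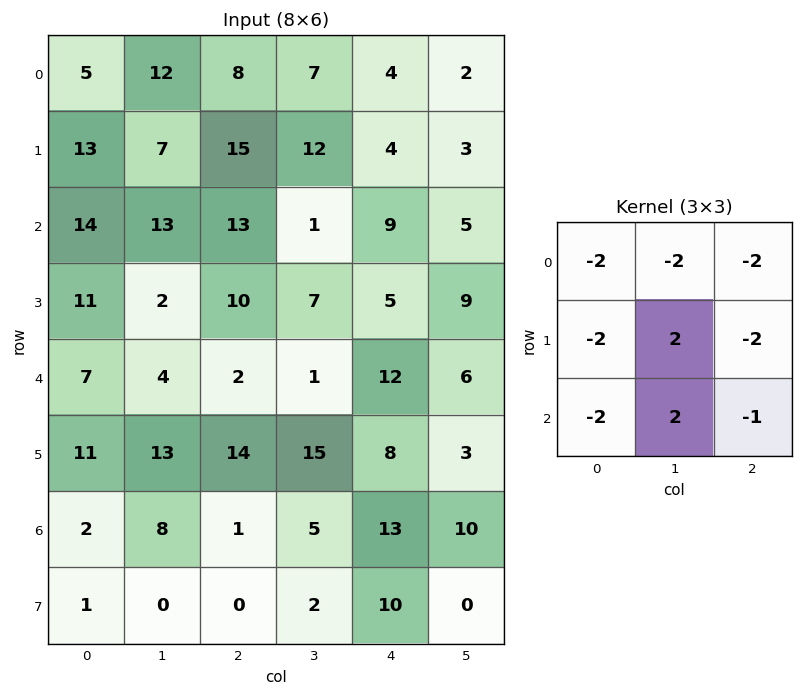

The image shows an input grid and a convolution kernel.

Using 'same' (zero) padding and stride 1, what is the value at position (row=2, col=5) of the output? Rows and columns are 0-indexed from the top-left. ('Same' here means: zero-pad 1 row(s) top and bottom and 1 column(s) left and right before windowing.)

The receptive field on the zero-padded input at this output position is [4 3 0 / 9 5 0 / 5 9 0]. Elementwise product with the kernel and sum: 4·-2 + 3·-2 + 0·-2 + 9·-2 + 5·2 + 0·-2 + 5·-2 + 9·2 + 0·-1.

-14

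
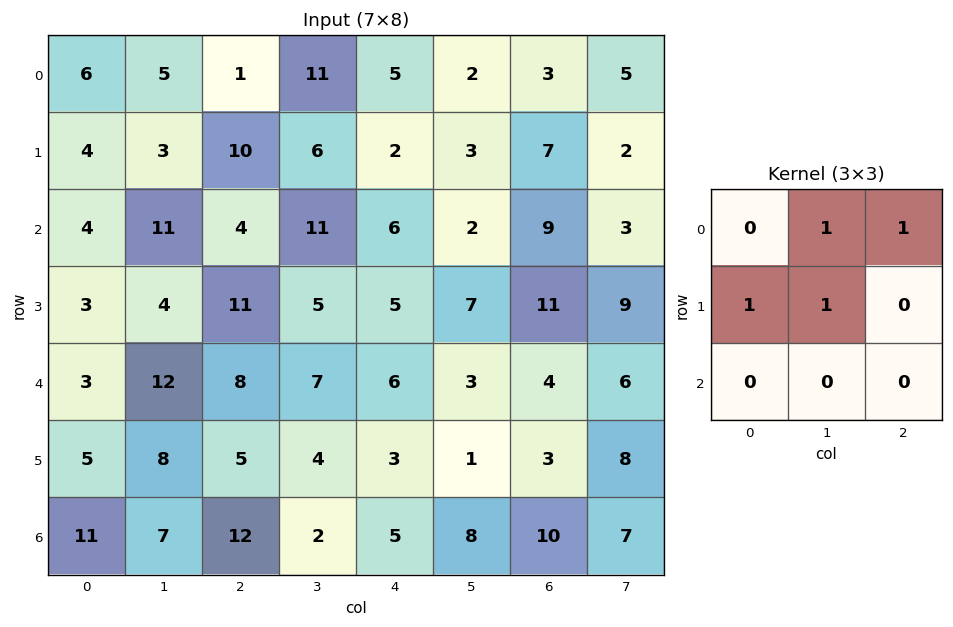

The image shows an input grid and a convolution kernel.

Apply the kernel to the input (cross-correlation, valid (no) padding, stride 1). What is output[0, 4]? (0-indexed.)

The receptive field on the input at this output position is [5 2 3 / 2 3 7 / 6 2 9]. Elementwise product with the kernel and sum: 2·1 + 3·1 + 2·1 + 3·1.

10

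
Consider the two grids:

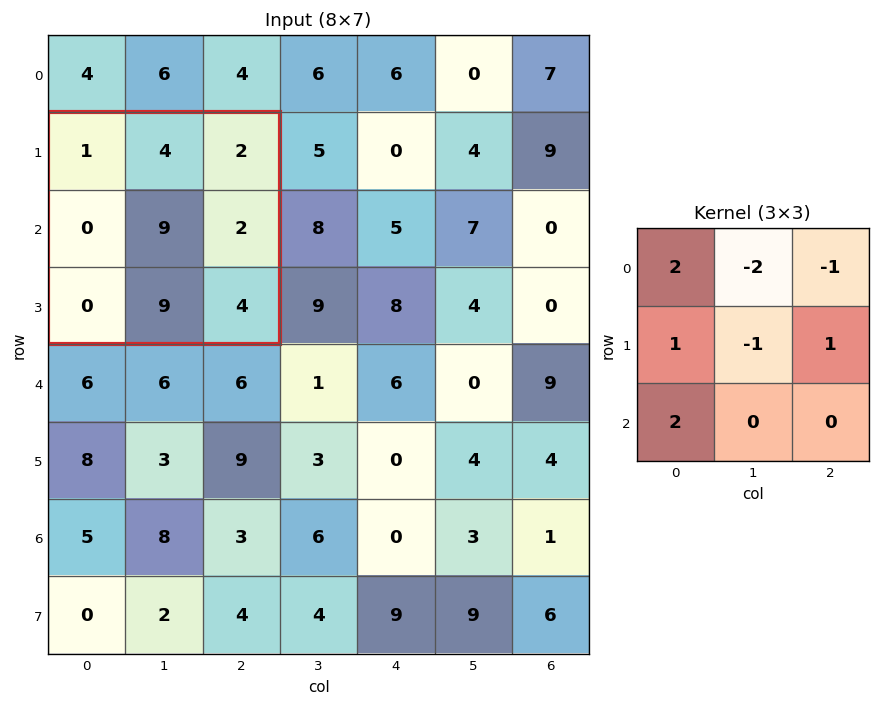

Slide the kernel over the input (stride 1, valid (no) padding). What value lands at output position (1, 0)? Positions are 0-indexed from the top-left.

The receptive field on the input at this output position is [1 4 2 / 0 9 2 / 0 9 4]. Elementwise product with the kernel and sum: 1·2 + 4·-2 + 2·-1 + 0·1 + 9·-1 + 2·1 + 0·2.

-15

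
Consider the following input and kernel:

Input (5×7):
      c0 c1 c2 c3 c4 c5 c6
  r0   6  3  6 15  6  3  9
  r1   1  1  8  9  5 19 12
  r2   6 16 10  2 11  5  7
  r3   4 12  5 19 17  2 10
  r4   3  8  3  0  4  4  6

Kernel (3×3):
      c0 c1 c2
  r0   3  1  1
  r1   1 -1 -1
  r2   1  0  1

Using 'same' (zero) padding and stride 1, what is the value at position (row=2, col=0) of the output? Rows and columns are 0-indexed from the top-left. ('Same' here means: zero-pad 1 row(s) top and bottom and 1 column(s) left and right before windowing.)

-8

The receptive field on the zero-padded input at this output position is [0 1 1 / 0 6 16 / 0 4 12]. Elementwise product with the kernel and sum: 0·3 + 1·1 + 1·1 + 0·1 + 6·-1 + 16·-1 + 0·1 + 12·1.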